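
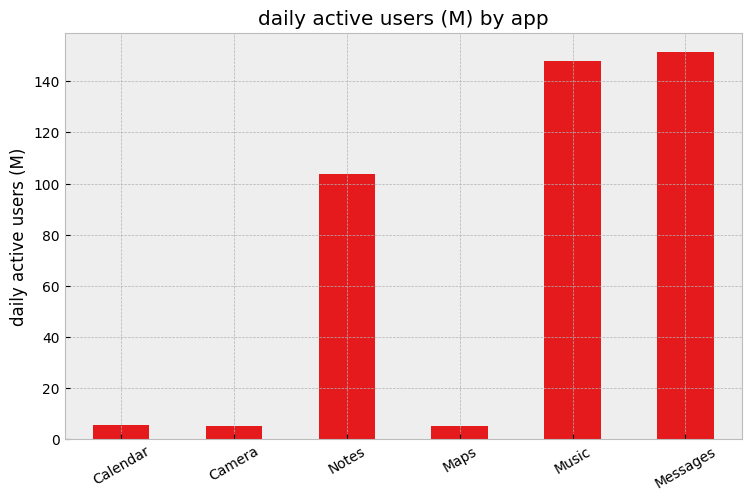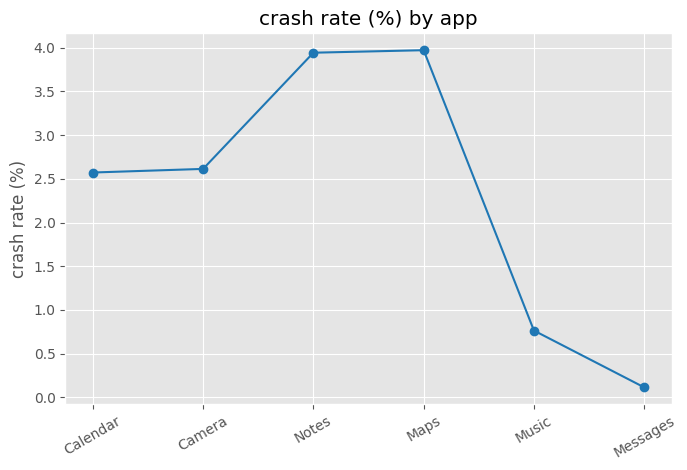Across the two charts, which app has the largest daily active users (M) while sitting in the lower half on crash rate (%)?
Messages

Chart 2 median crash rate (%) ≈ 2.5; below-median apps: Calendar, Music, Messages. Among those, Messages has the highest daily active users (M) (≈ 160).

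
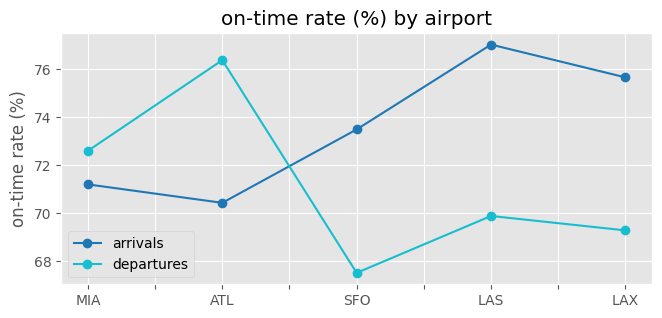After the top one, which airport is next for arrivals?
LAX

Top 3 for arrivals: LAS ≈ 77, LAX ≈ 76, SFO ≈ 73.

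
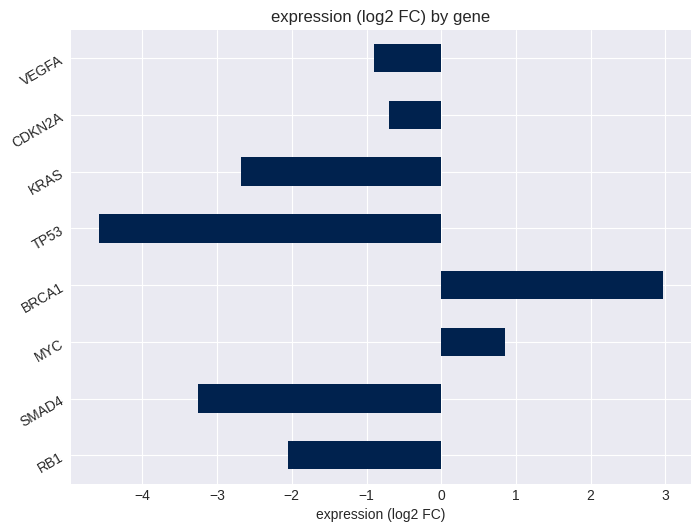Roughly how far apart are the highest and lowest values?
Max BRCA1 ≈ 3, min TP53 ≈ -5; range ≈ 8.

≈ 8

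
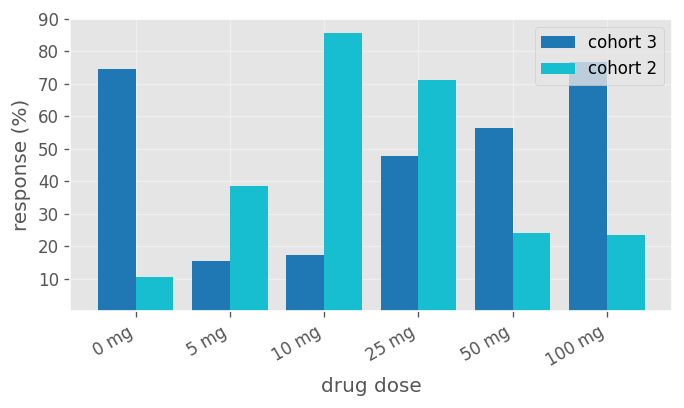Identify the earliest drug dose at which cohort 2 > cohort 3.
5 mg

0 mg: cohort 2 ≈ 10 vs cohort 3 ≈ 70 (not yet); 5 mg: cohort 2 ≈ 40 vs cohort 3 ≈ 20 (first crossover).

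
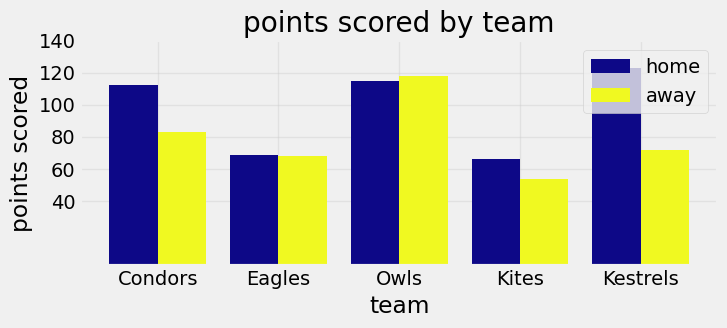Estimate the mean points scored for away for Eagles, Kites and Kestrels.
≈ 67

(60 + 60 + 80) / 3 ≈ 67.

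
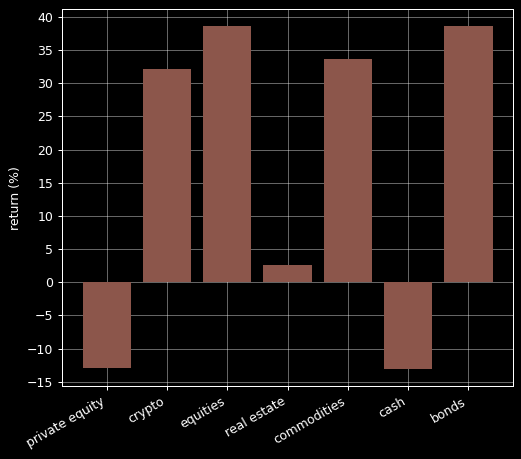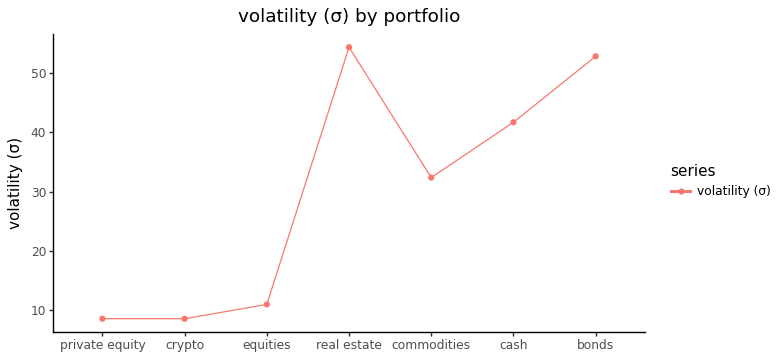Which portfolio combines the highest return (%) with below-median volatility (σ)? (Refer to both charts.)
equities

Chart 2 median volatility (σ) ≈ 30; below-median portfolios: private equity, crypto, equities. Among those, equities has the highest return (%) (≈ 40).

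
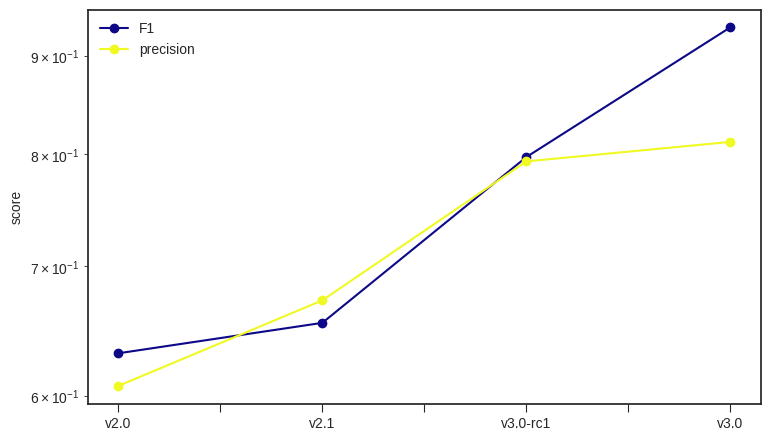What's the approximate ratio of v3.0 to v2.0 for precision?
≈ 1.33×

v3.0 ≈ 0.80, v2.0 ≈ 0.60; 0.80/0.60 ≈ 1.33.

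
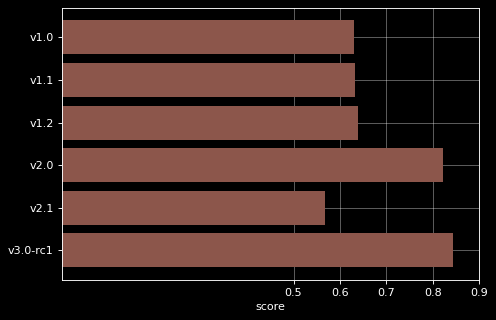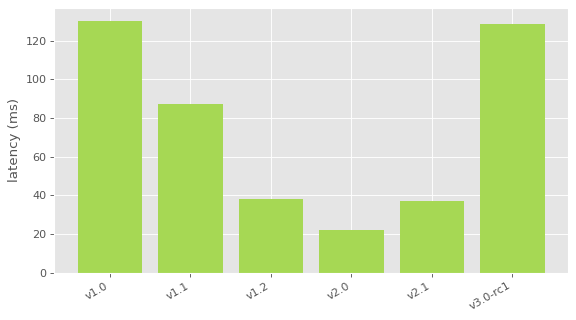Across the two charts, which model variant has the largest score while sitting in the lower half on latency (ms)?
v2.0

Chart 2 median latency (ms) ≈ 60; below-median model variants: v1.2, v2.0, v2.1. Among those, v2.0 has the highest score (≈ 0.8).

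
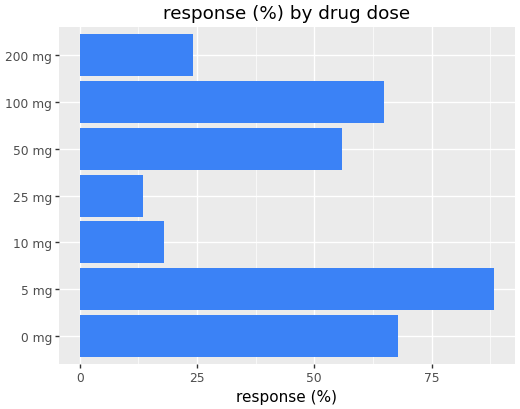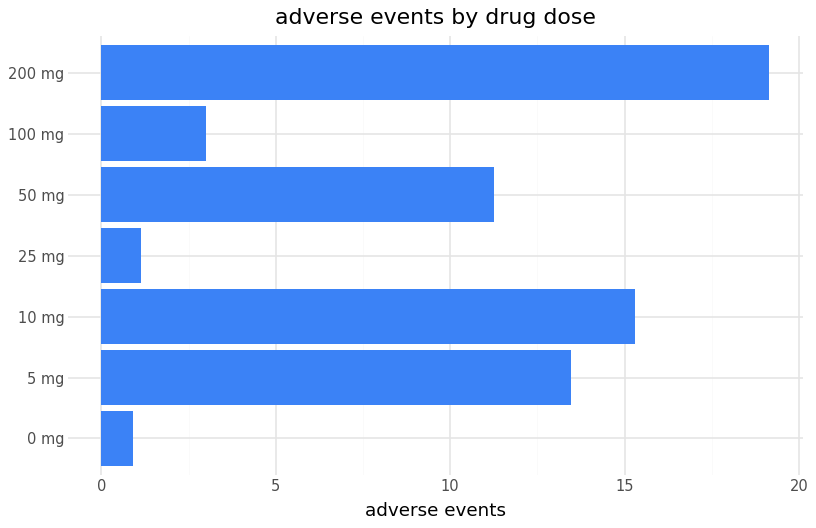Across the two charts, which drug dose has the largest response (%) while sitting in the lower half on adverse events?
0 mg

Chart 2 median adverse events ≈ 12; below-median drug doses: 0 mg, 25 mg, 100 mg. Among those, 0 mg has the highest response (%) (≈ 70).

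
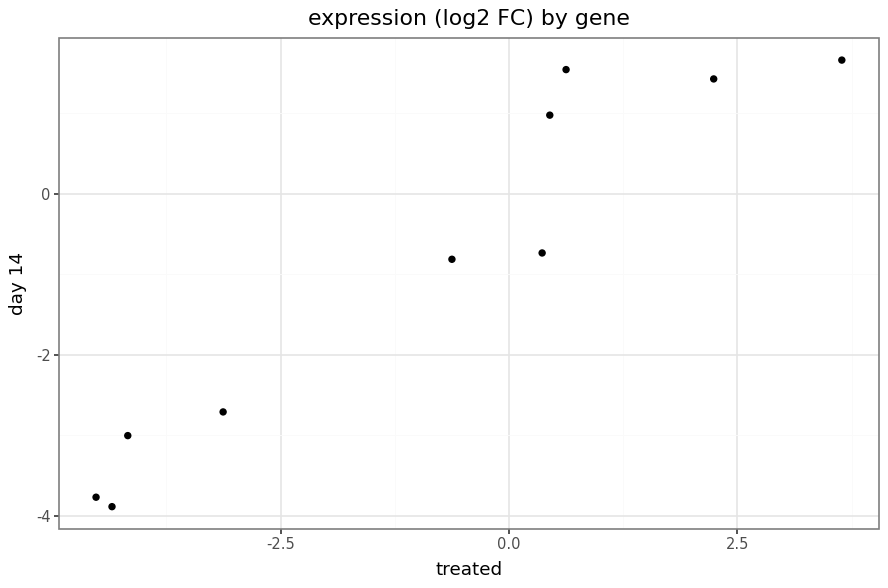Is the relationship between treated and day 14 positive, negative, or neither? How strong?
positive, strong

Points are positively correlated; strong (|r| ≈ 1.0).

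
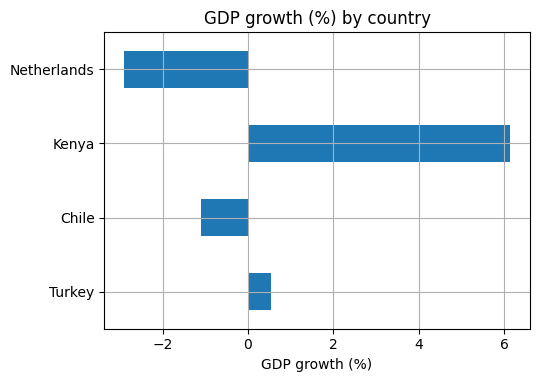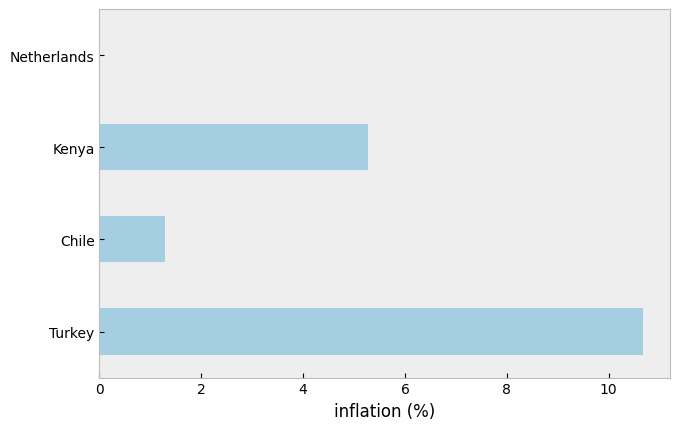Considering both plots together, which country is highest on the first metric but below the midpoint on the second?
Chile

Chart 2 median inflation (%) ≈ 3; below-median countries: Chile, Netherlands. Among those, Chile has the highest GDP growth (%) (≈ -1).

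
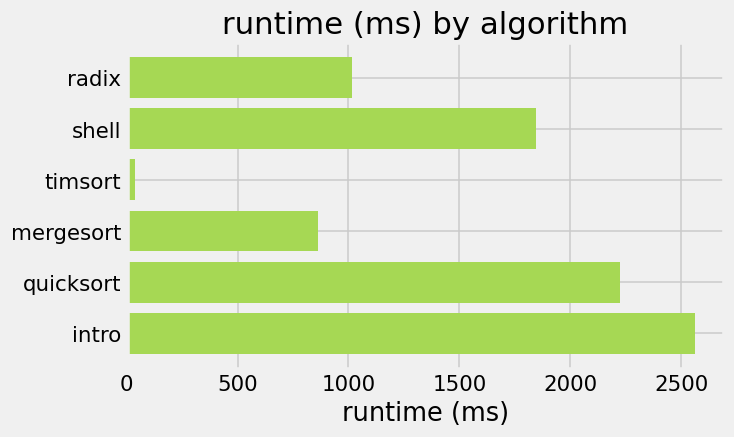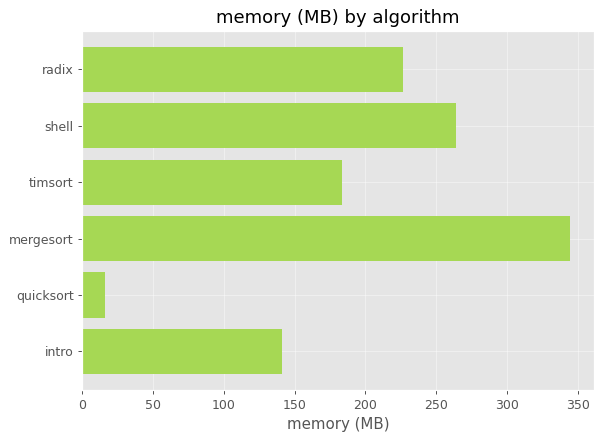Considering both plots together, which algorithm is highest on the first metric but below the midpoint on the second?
intro

Chart 2 median memory (MB) ≈ 200; below-median algorithms: timsort, quicksort, intro. Among those, intro has the highest runtime (ms) (≈ 2500).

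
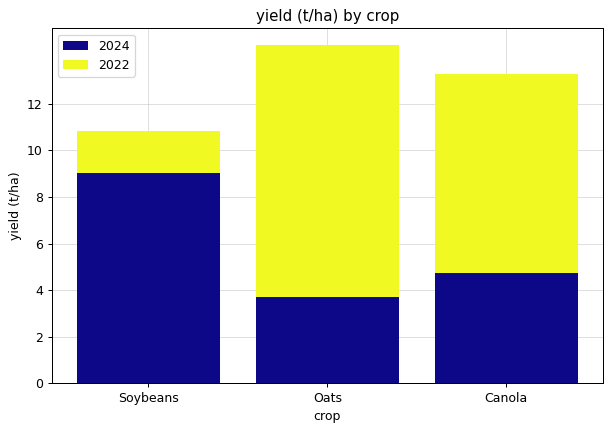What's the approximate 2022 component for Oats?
≈ 10

2022 top ≈ 14, bottom ≈ 4; segment ≈ 10.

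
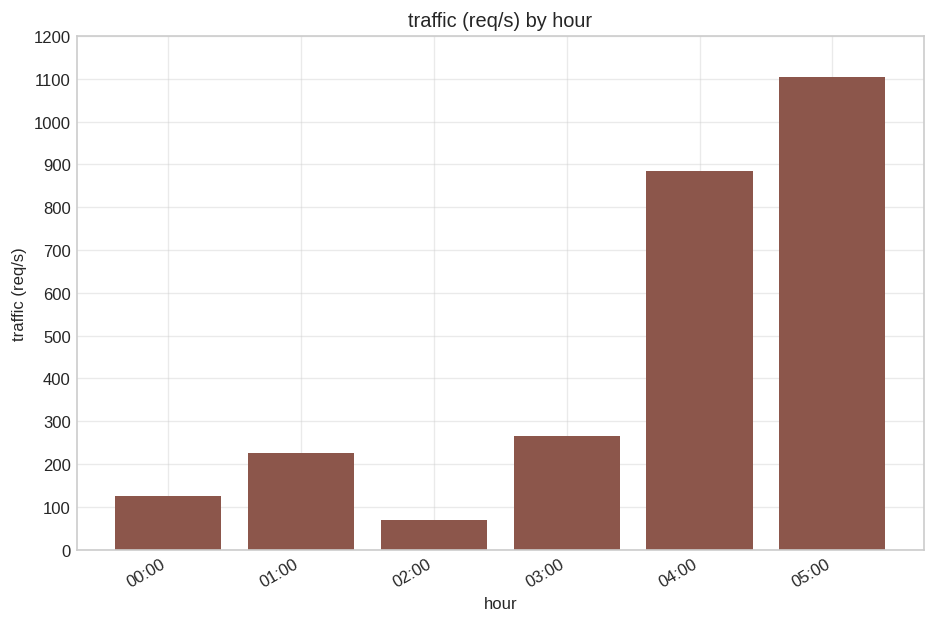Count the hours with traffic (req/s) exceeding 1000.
1

Above 1000: 05:00.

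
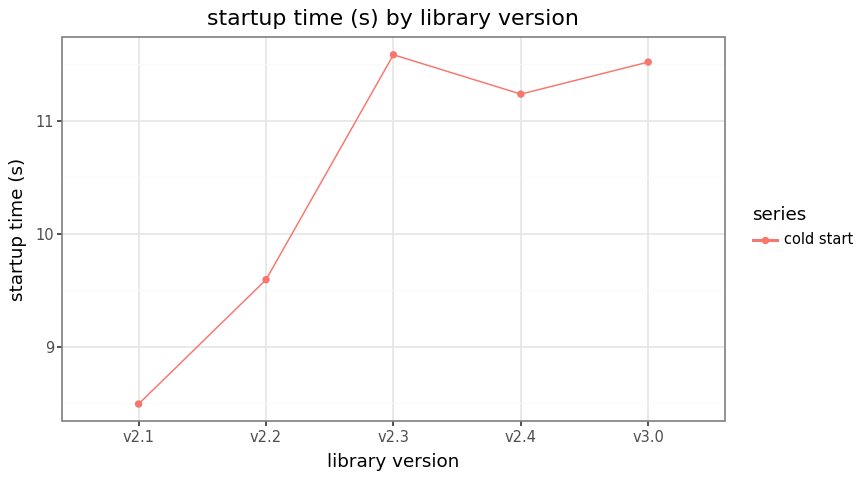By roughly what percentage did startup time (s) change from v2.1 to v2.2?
≈ +11.8%

v2.1 ≈ 8.5, v2.2 ≈ 9.5; (9.5 − 8.5) / 8.5 ≈ +11.8%.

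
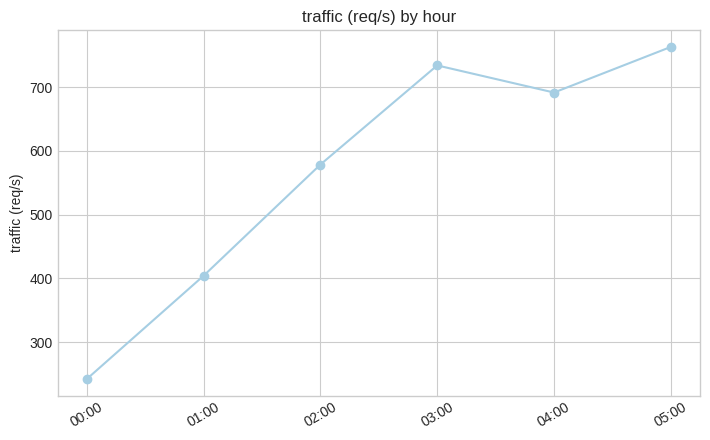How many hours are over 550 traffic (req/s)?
4

Above 550: 02:00, 03:00, 04:00, 05:00.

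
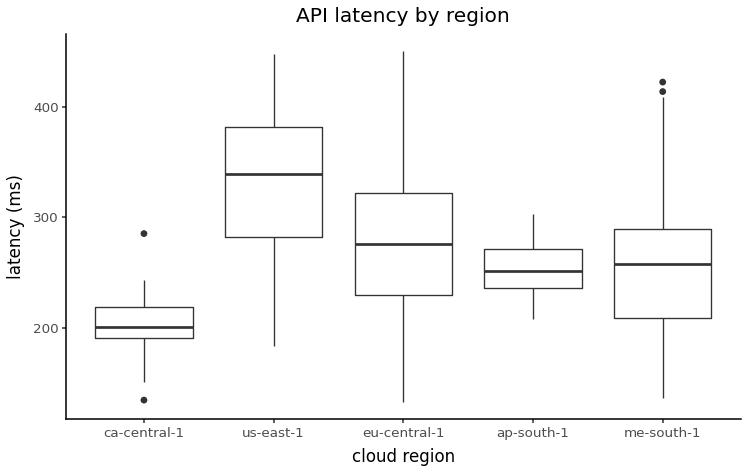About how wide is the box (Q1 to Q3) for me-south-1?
≈ 80

Q3 ≈ 290, Q1 ≈ 210; IQR ≈ 80.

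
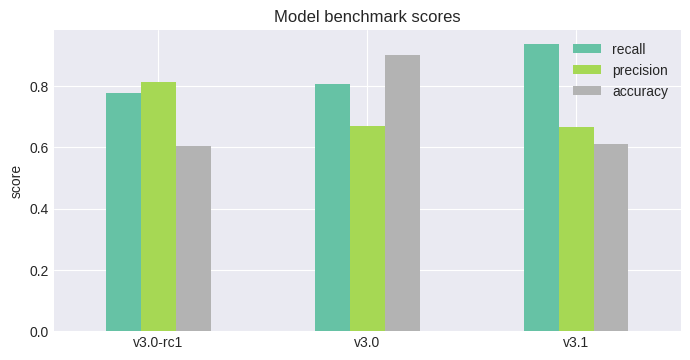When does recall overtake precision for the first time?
v3.0-rc1: recall ≈ 0.8 vs precision ≈ 0.8 (not yet); v3.0: recall ≈ 0.8 vs precision ≈ 0.7 (first crossover).

v3.0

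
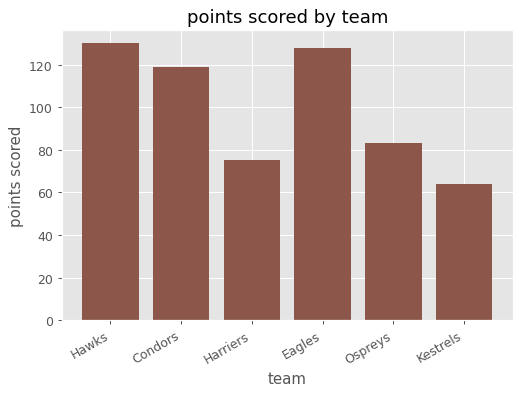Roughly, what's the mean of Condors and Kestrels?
(120 + 60) / 2 ≈ 90.

≈ 90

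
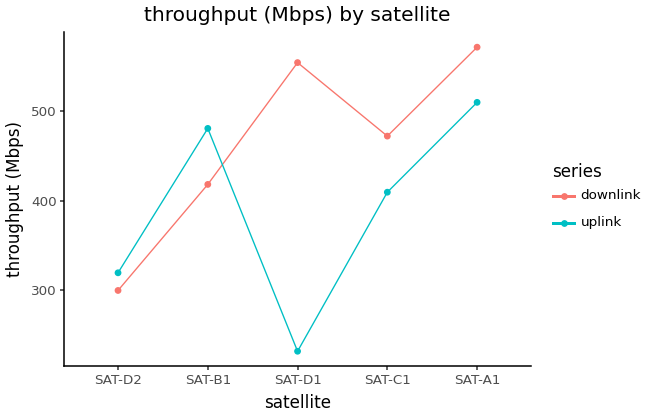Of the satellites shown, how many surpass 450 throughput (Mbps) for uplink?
Above 450: SAT-B1, SAT-A1.

2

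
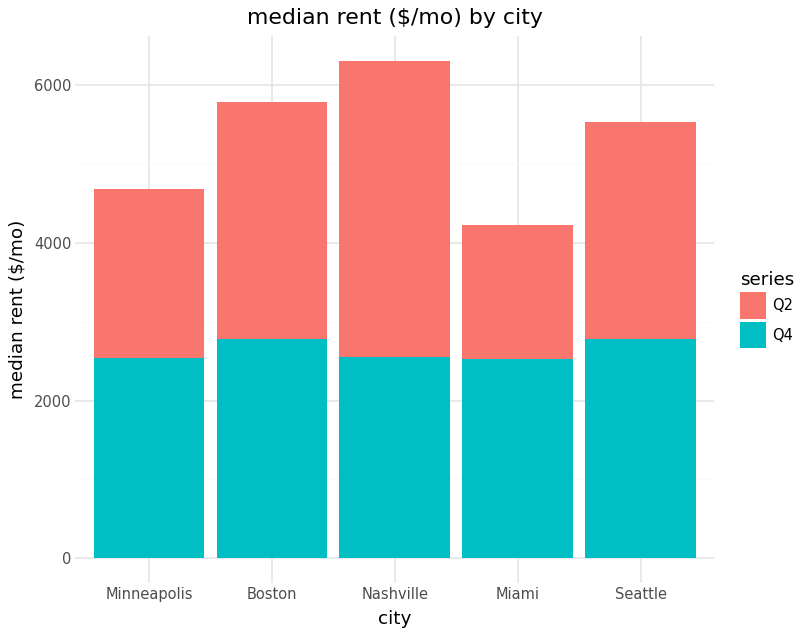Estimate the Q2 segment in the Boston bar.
≈ 3000

Q2 top ≈ 6000, bottom ≈ 3000; segment ≈ 3000.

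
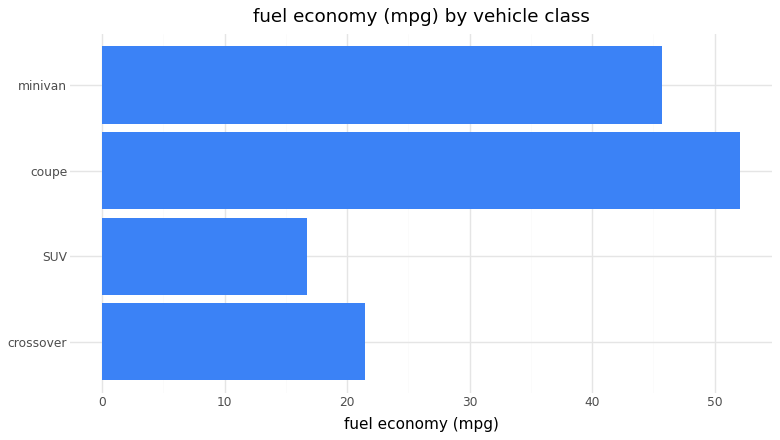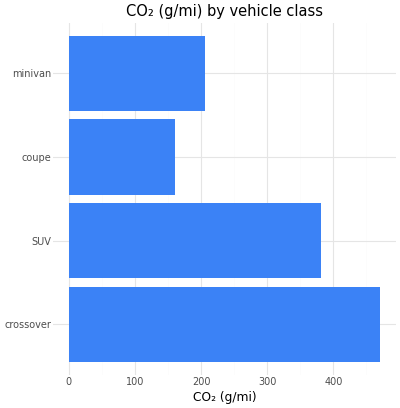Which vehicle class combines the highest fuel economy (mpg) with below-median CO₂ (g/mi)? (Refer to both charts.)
coupe

Chart 2 median CO₂ (g/mi) ≈ 300; below-median vehicle classes: coupe, minivan. Among those, coupe has the highest fuel economy (mpg) (≈ 50).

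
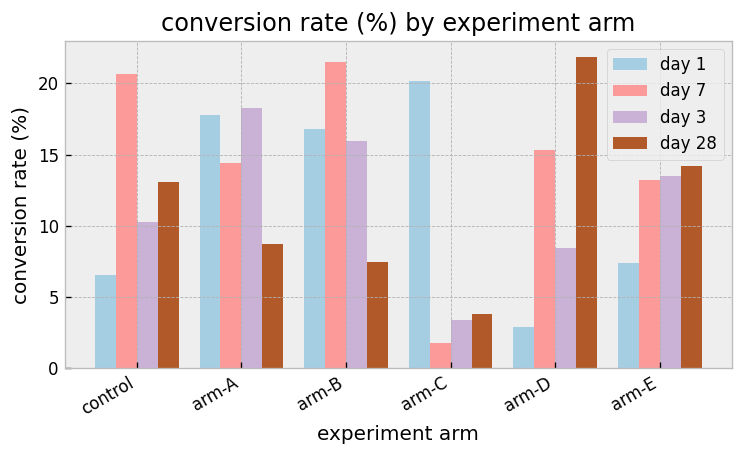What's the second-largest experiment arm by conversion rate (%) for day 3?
arm-B

Top 3 for day 3: arm-A ≈ 18, arm-B ≈ 16, arm-E ≈ 14.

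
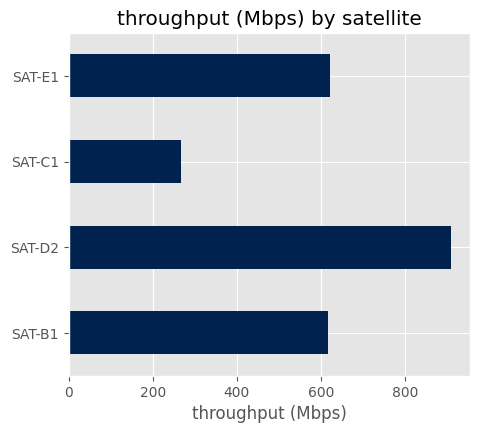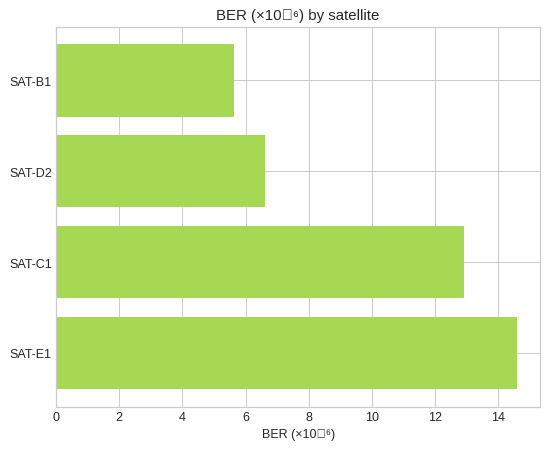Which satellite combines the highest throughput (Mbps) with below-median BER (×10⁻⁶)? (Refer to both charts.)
Chart 2 median BER (×10⁻⁶) ≈ 10; below-median satellites: SAT-B1, SAT-D2. Among those, SAT-D2 has the highest throughput (Mbps) (≈ 900).

SAT-D2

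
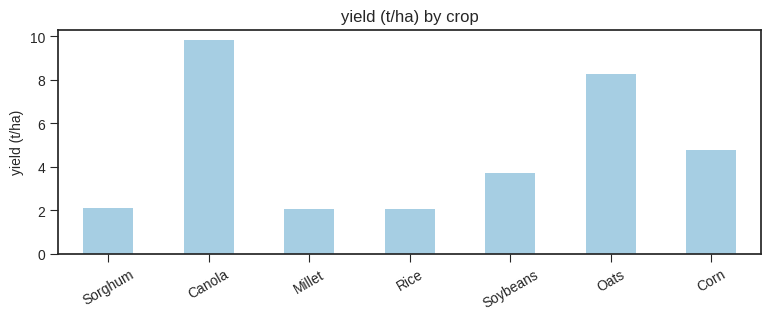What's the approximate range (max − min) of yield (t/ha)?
≈ 8

Max Canola ≈ 10, min Millet ≈ 2; range ≈ 8.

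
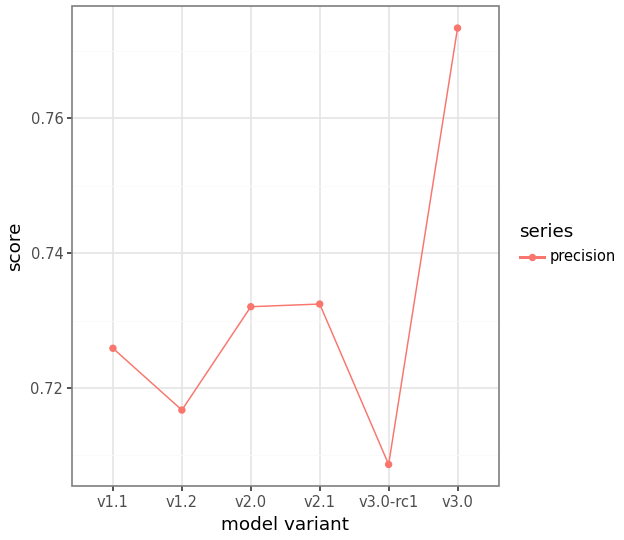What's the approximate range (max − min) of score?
Max v3.0 ≈ 0.77, min v3.0-rc1 ≈ 0.71; range ≈ 0.06.

≈ 0.06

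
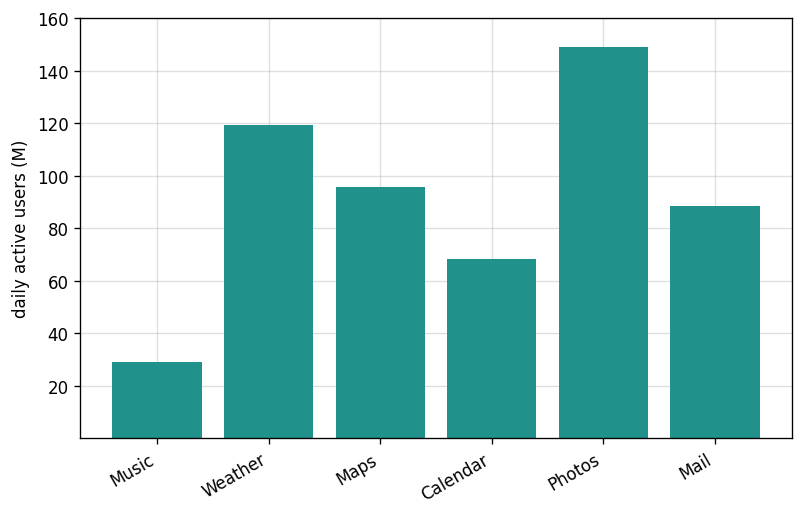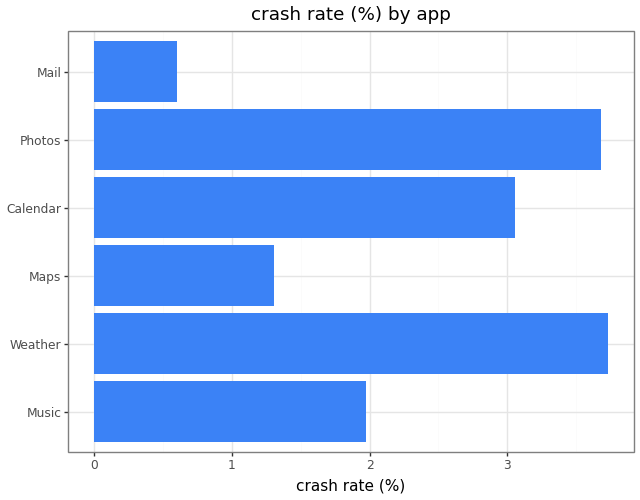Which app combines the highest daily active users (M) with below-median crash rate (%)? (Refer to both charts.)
Chart 2 median crash rate (%) ≈ 2.5; below-median apps: Music, Maps, Mail. Among those, Maps has the highest daily active users (M) (≈ 100).

Maps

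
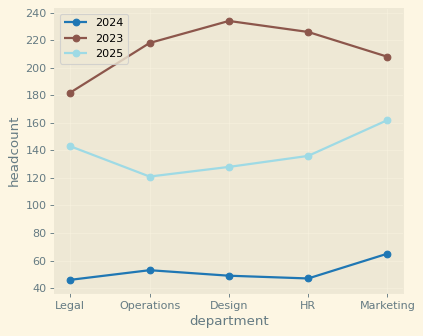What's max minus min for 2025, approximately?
Max Marketing ≈ 160, min Operations ≈ 120; range ≈ 40.

≈ 40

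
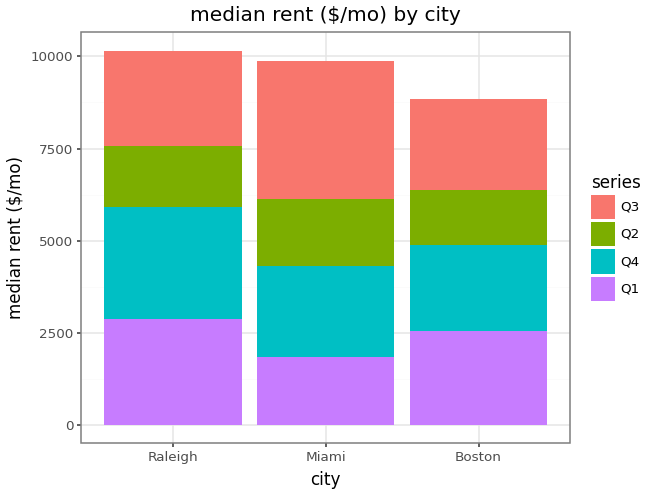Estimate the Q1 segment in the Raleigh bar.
Q1 top ≈ 3000, bottom ≈ 0; segment ≈ 3000.

≈ 3000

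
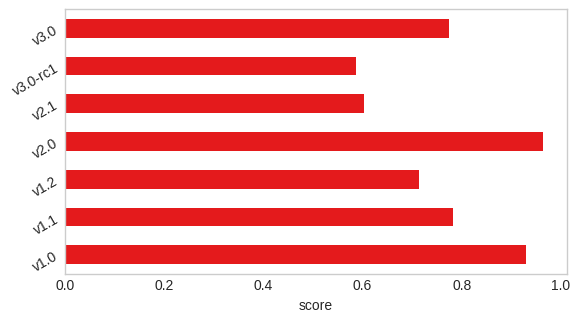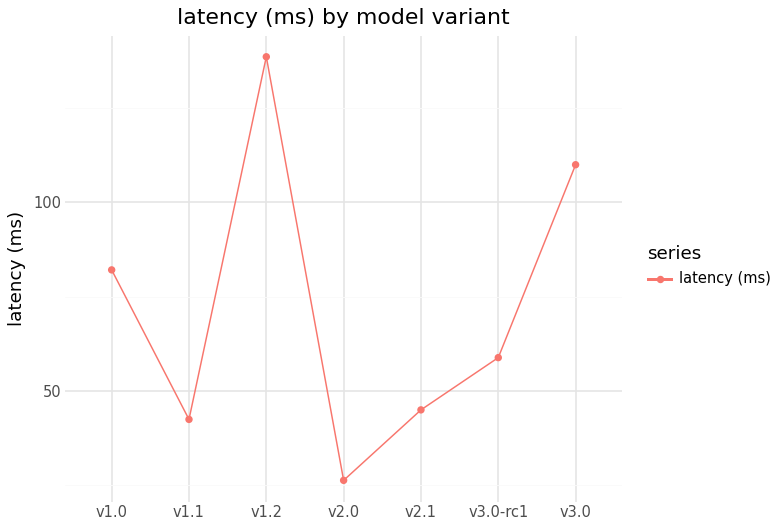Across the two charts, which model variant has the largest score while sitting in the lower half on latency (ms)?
v2.0

Chart 2 median latency (ms) ≈ 60; below-median model variants: v1.1, v2.0, v2.1. Among those, v2.0 has the highest score (≈ 1).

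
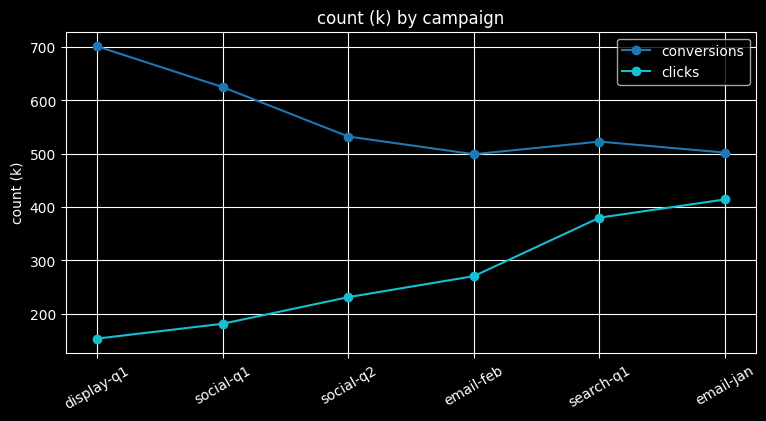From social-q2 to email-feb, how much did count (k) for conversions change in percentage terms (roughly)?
≈ -9.1%

social-q2 ≈ 550, email-feb ≈ 500; (500 − 550) / 550 ≈ -9.1%.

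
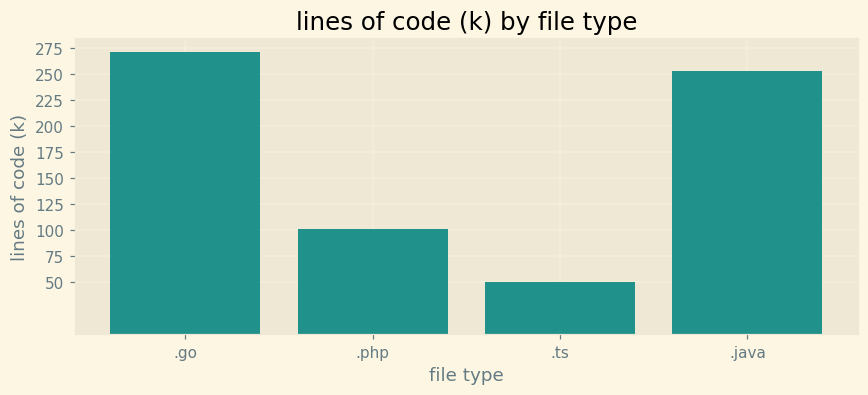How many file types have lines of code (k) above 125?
2

Above 125: .go, .java.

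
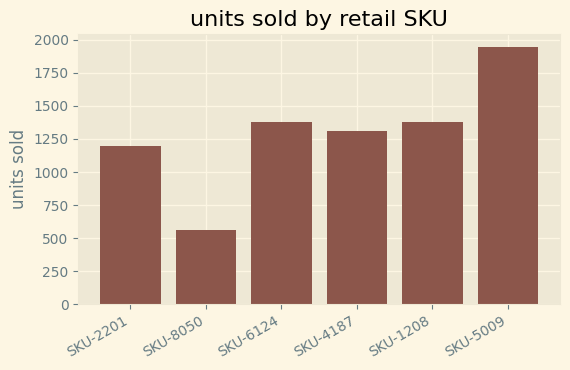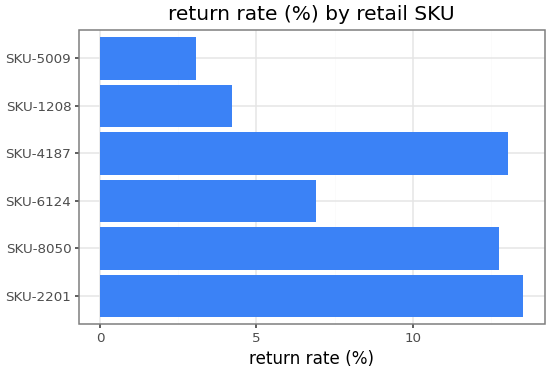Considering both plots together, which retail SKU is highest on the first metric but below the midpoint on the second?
Chart 2 median return rate (%) ≈ 10; below-median retail SKUs: SKU-6124, SKU-1208, SKU-5009. Among those, SKU-5009 has the highest units sold (≈ 2000).

SKU-5009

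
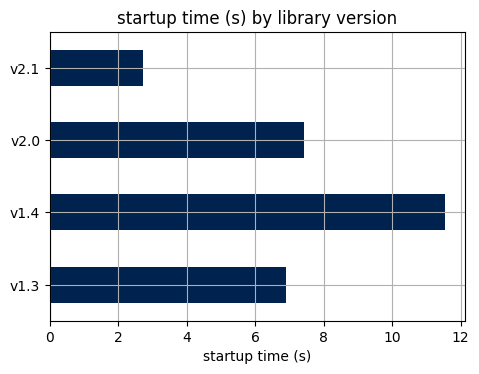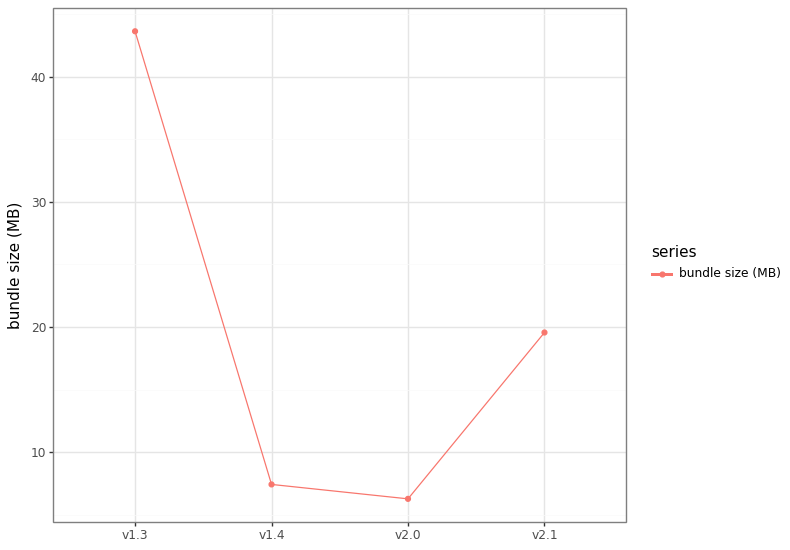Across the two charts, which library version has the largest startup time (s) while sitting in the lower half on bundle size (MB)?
Chart 2 median bundle size (MB) ≈ 15; below-median library versions: v1.4, v2.0. Among those, v1.4 has the highest startup time (s) (≈ 12).

v1.4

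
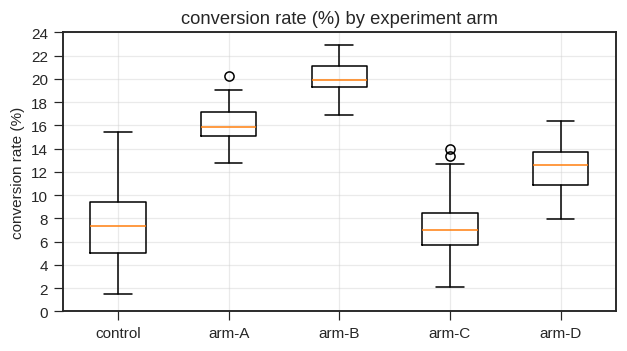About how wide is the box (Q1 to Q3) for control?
≈ 4

Q3 ≈ 10, Q1 ≈ 6; IQR ≈ 4.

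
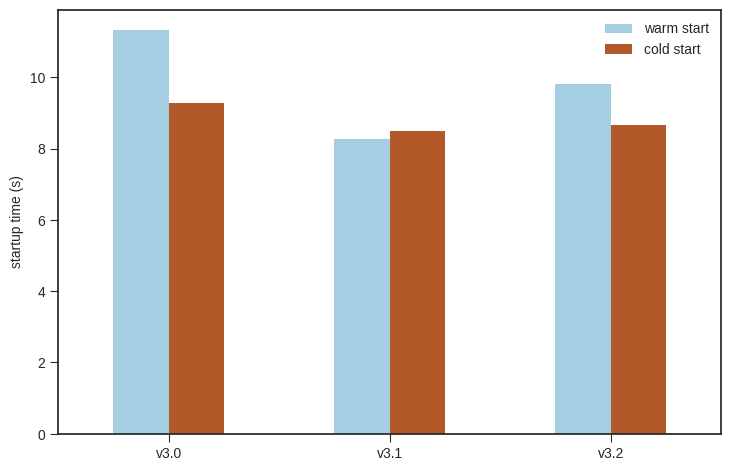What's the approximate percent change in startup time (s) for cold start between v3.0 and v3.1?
v3.0 ≈ 9, v3.1 ≈ 8; (8 − 9) / 9 ≈ -11.1%.

≈ -11.1%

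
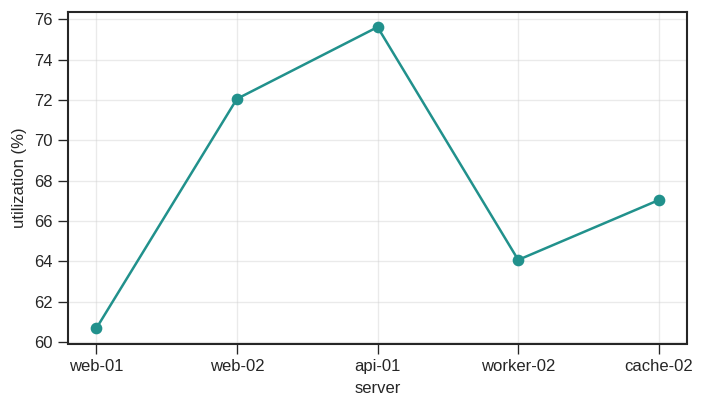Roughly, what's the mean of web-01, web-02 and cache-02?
(60 + 72 + 68) / 3 ≈ 67.

≈ 67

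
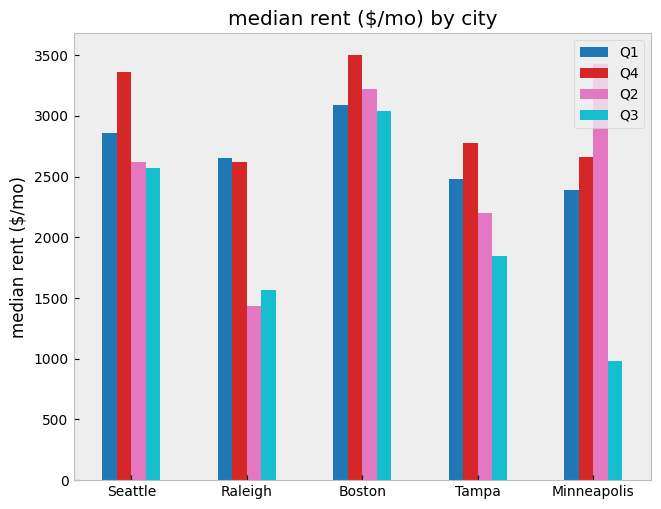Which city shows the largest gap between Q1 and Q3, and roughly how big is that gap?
Minneapolis, ≈ 1500 $/mo

Minneapolis: Q1 ≈ 2500, Q3 ≈ 1000 → gap ≈ 1500. Next-largest (Raleigh) is only ≈ 1000.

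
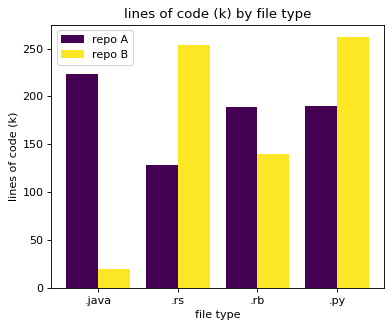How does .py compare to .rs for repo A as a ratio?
≈ 1.6×

.py ≈ 200, .rs ≈ 125; 200/125 ≈ 1.6.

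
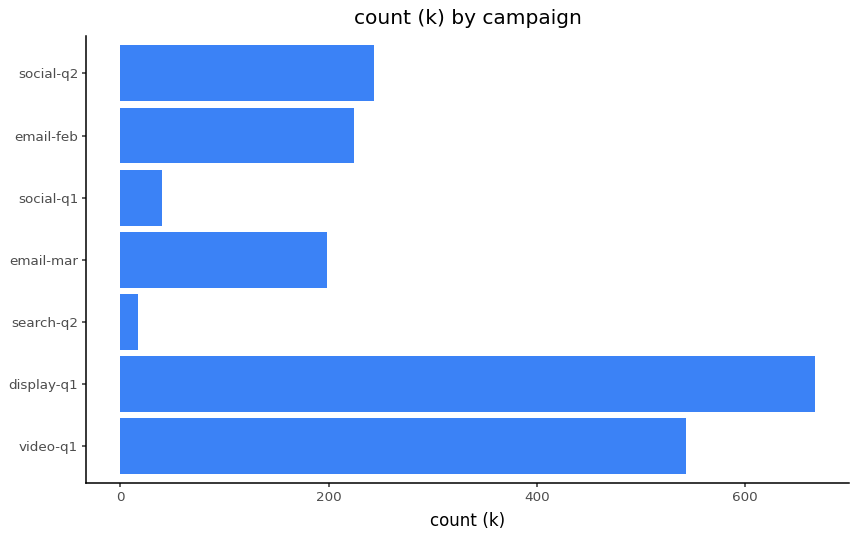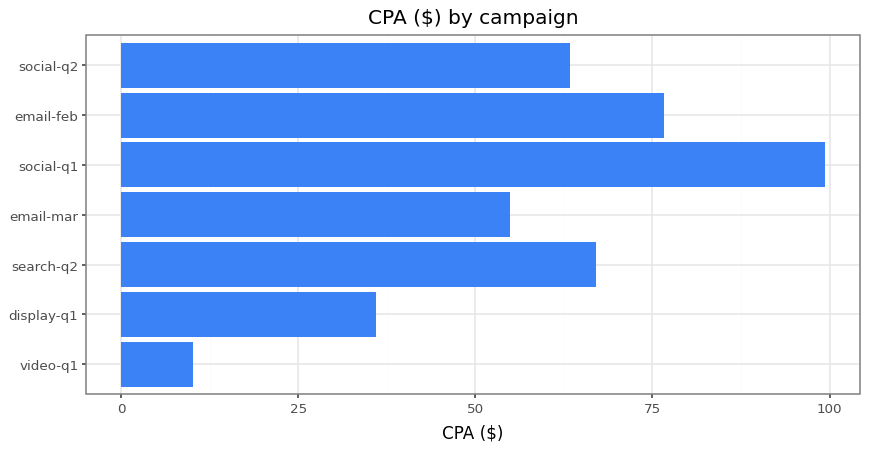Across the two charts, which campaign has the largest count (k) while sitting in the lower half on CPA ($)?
display-q1

Chart 2 median CPA ($) ≈ 60; below-median campaigns: video-q1, display-q1, email-mar. Among those, display-q1 has the highest count (k) (≈ 700).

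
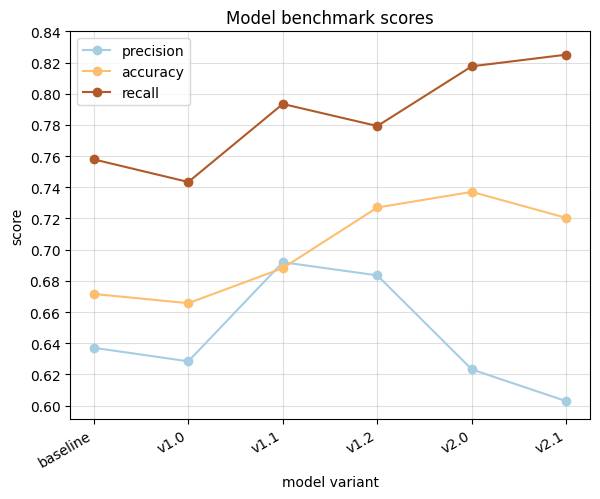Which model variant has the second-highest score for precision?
v1.2

Top 3 for precision: v1.1 ≈ 0.70, v1.2 ≈ 0.68, baseline ≈ 0.64.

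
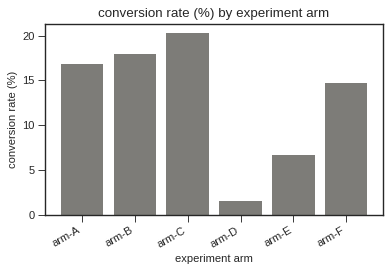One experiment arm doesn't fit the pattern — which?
arm-D ≈ 2; the rest sit between ≈ 6 and ≈ 20.

arm-D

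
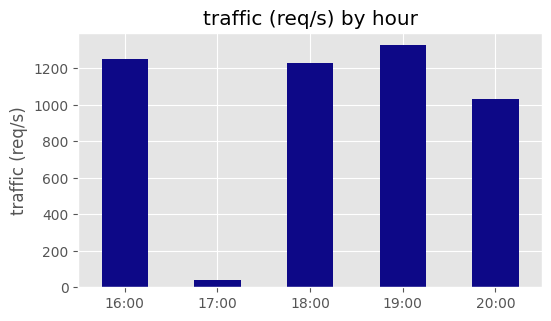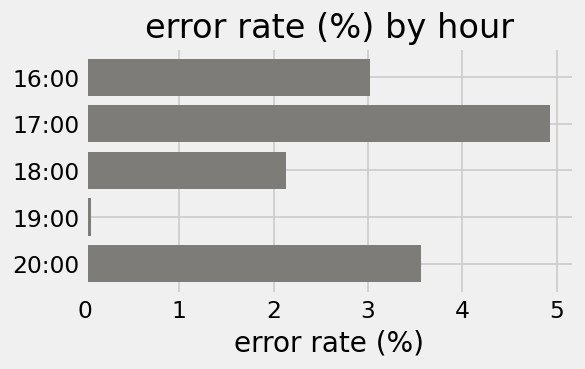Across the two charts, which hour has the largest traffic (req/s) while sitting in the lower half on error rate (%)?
19:00

Chart 2 median error rate (%) ≈ 3; below-median hours: 18:00, 19:00. Among those, 19:00 has the highest traffic (req/s) (≈ 1400).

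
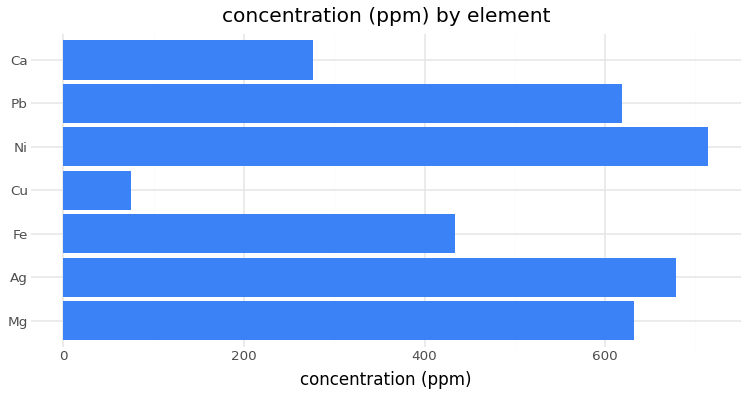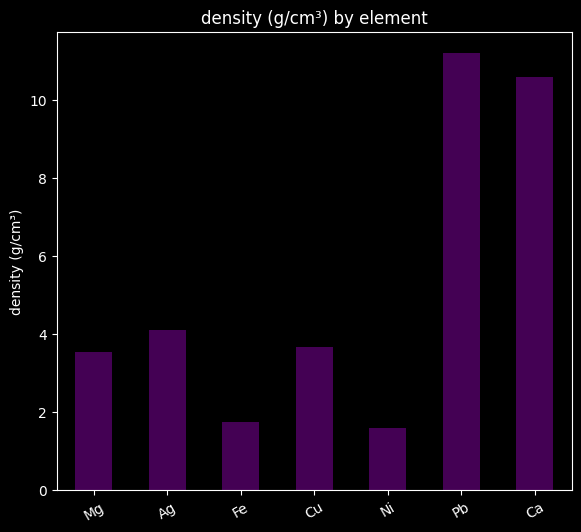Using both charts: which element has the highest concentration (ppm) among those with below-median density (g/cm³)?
Ni

Chart 2 median density (g/cm³) ≈ 4; below-median elements: Mg, Fe, Ni. Among those, Ni has the highest concentration (ppm) (≈ 700).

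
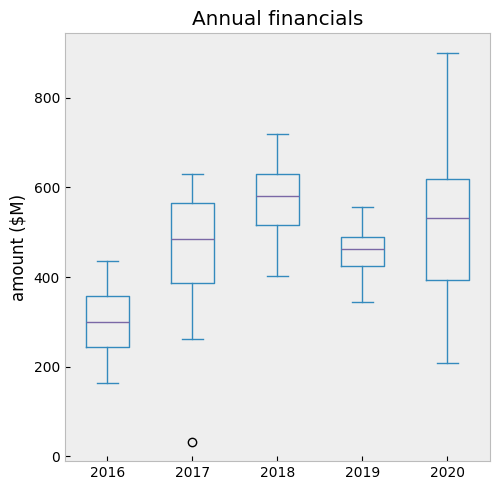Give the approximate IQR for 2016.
≈ 100

Q3 ≈ 350, Q1 ≈ 250; IQR ≈ 100.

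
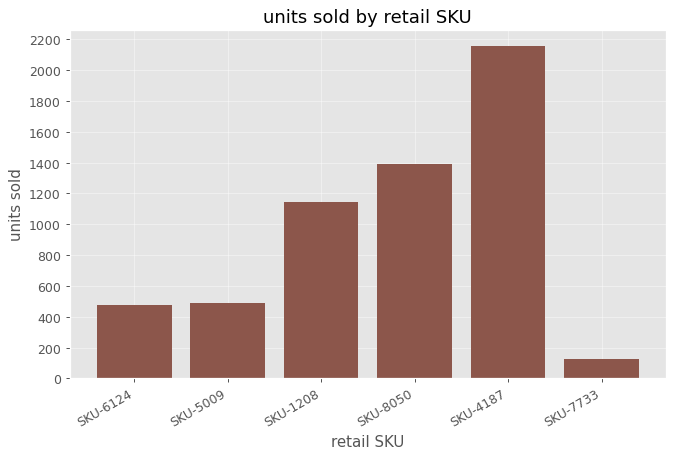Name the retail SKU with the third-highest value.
SKU-1208

Top 4: SKU-4187 ≈ 2200, SKU-8050 ≈ 1400, SKU-1208 ≈ 1200, SKU-5009 ≈ 400.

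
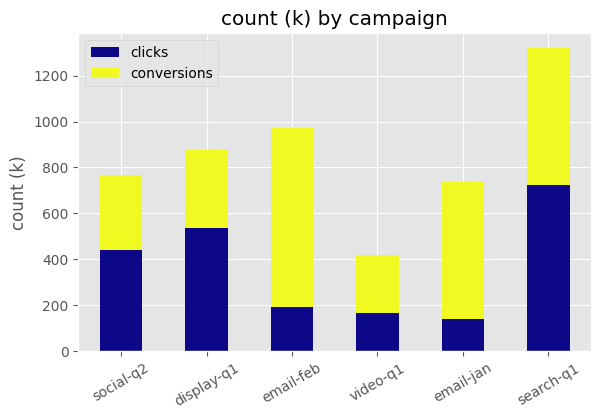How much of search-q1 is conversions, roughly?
conversions top ≈ 1400, bottom ≈ 800; segment ≈ 600.

≈ 600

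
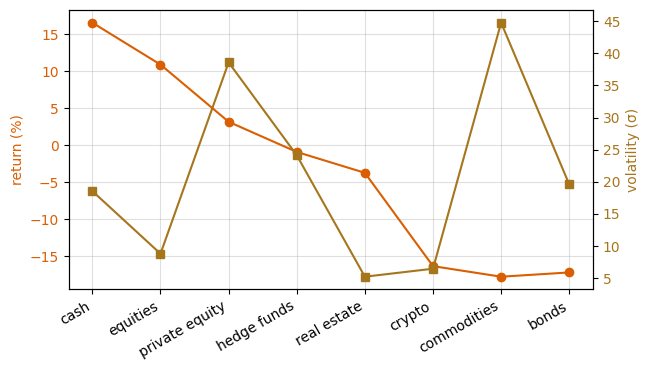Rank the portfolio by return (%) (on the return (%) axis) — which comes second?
equities

Top 3 (on the return (%) axis): cash ≈ 15, equities ≈ 10, private equity ≈ 5.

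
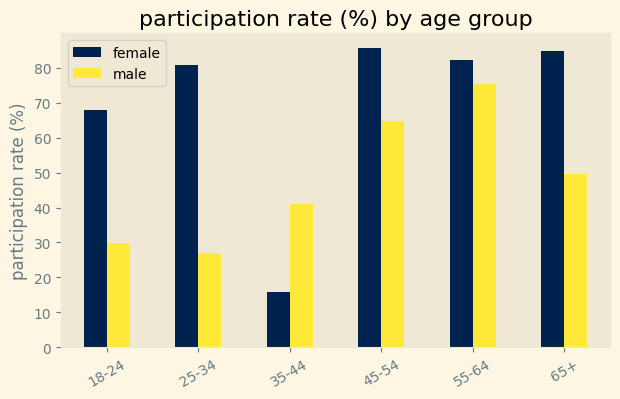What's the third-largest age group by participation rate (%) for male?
Top 4 for male: 55-64 ≈ 80, 45-54 ≈ 60, 65+ ≈ 50, 35-44 ≈ 40.

65+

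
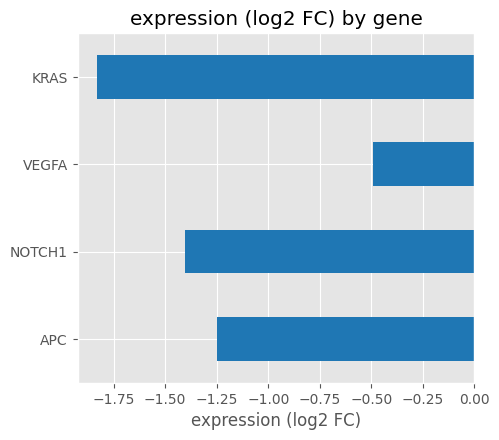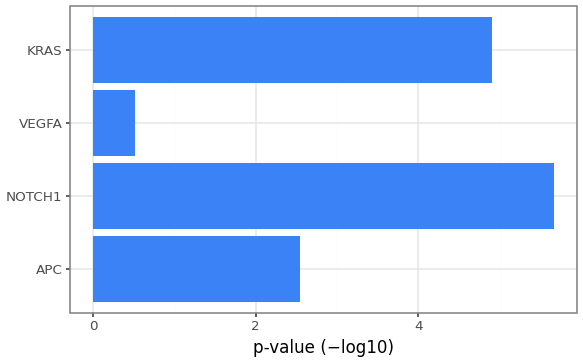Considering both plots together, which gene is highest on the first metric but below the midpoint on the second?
Chart 2 median p-value (−log10) ≈ 4; below-median genes: APC, VEGFA. Among those, VEGFA has the highest expression (log2 FC) (≈ 0).

VEGFA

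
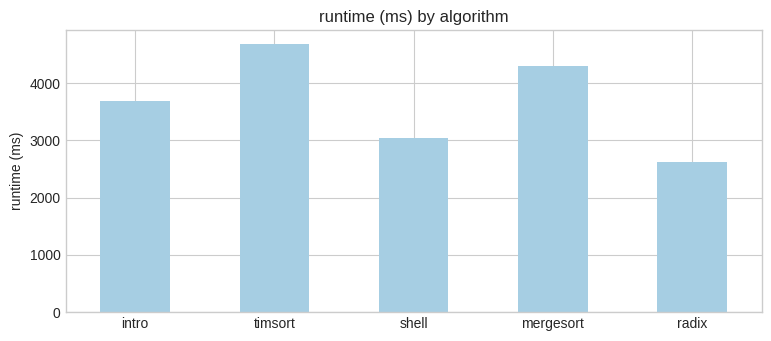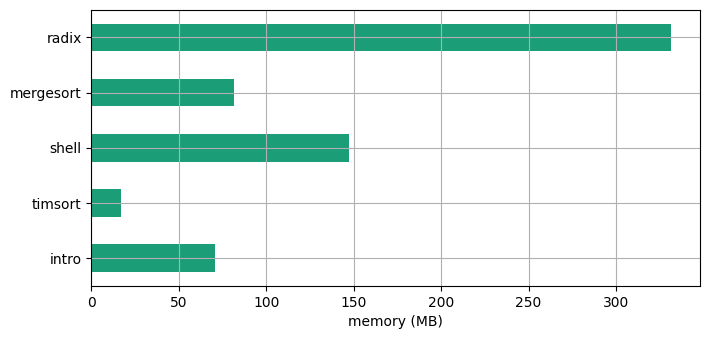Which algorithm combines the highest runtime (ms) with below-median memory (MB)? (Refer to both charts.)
timsort

Chart 2 median memory (MB) ≈ 100; below-median algorithms: intro, timsort. Among those, timsort has the highest runtime (ms) (≈ 4500).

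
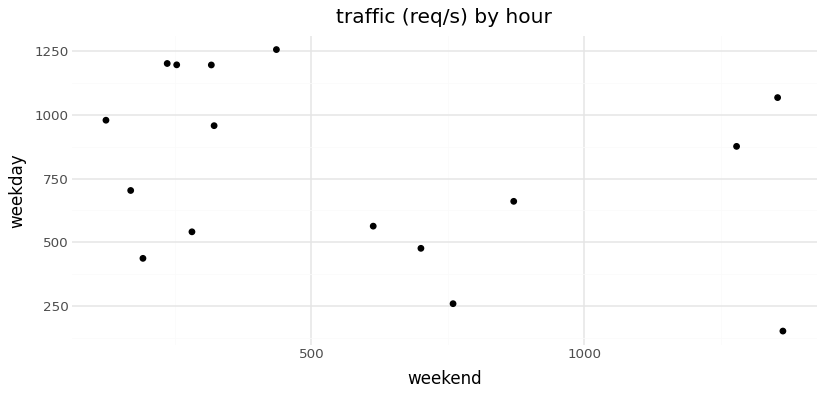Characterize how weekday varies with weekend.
negative, weak

Points are negatively correlated; weak (|r| ≈ 0.3).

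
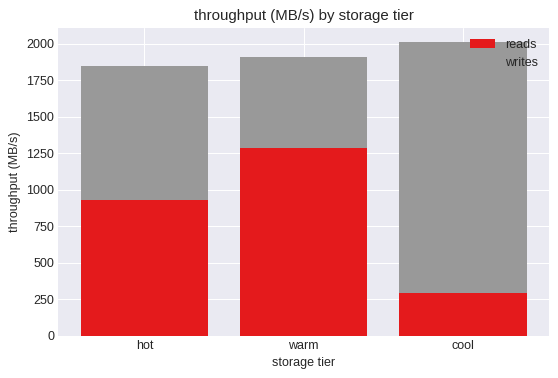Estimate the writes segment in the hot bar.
≈ 800

writes top ≈ 1800, bottom ≈ 1000; segment ≈ 800.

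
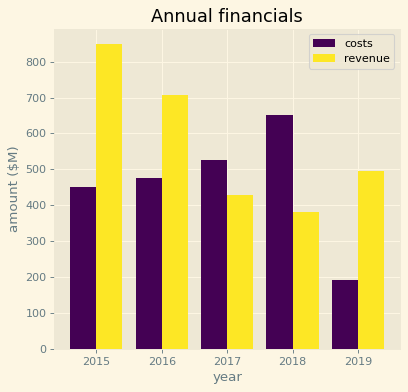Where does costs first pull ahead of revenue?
2016: costs ≈ 500 vs revenue ≈ 700 (not yet); 2017: costs ≈ 500 vs revenue ≈ 400 (first crossover).

2017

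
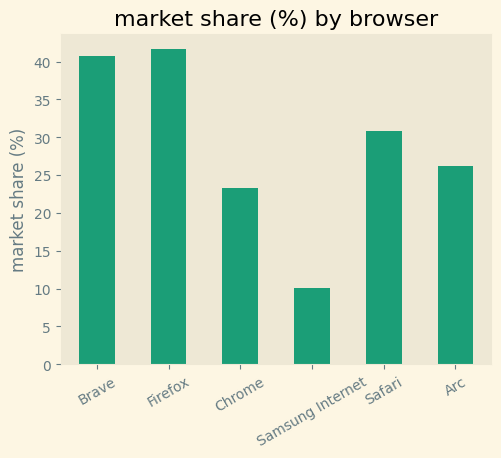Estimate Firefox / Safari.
≈ 1.33×

Firefox ≈ 40, Safari ≈ 30; 40/30 ≈ 1.33.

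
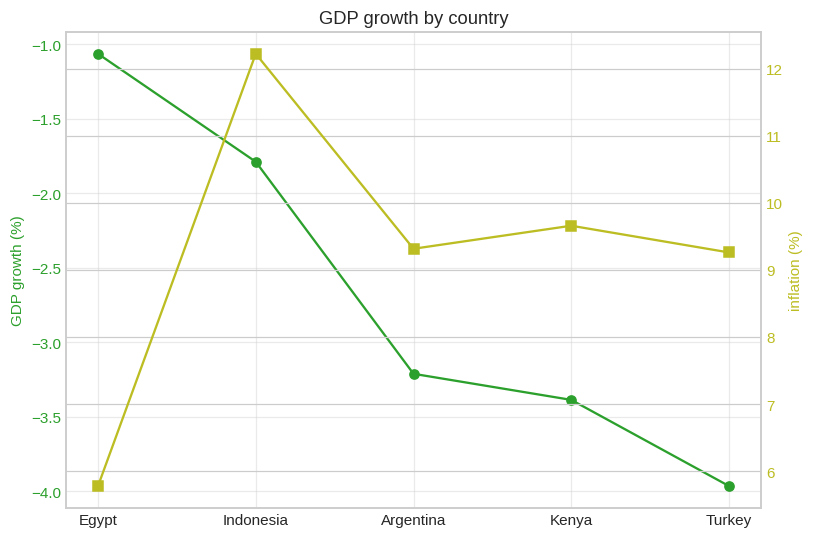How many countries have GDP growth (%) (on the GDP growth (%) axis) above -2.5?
2

Above -2.5: Egypt, Indonesia.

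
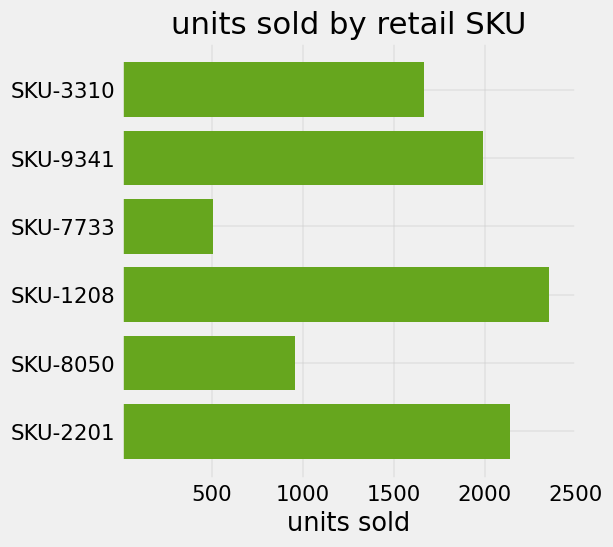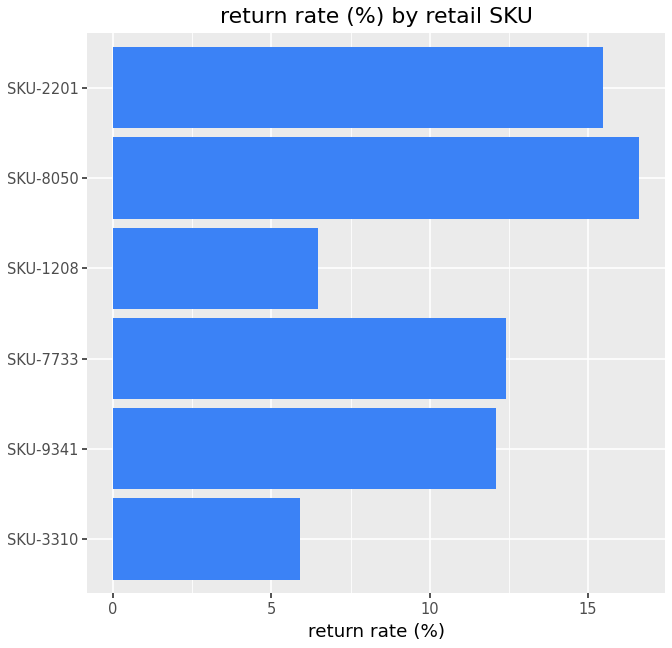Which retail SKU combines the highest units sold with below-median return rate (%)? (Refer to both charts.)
SKU-1208

Chart 2 median return rate (%) ≈ 12; below-median retail SKUs: SKU-3310, SKU-9341, SKU-1208. Among those, SKU-1208 has the highest units sold (≈ 2500).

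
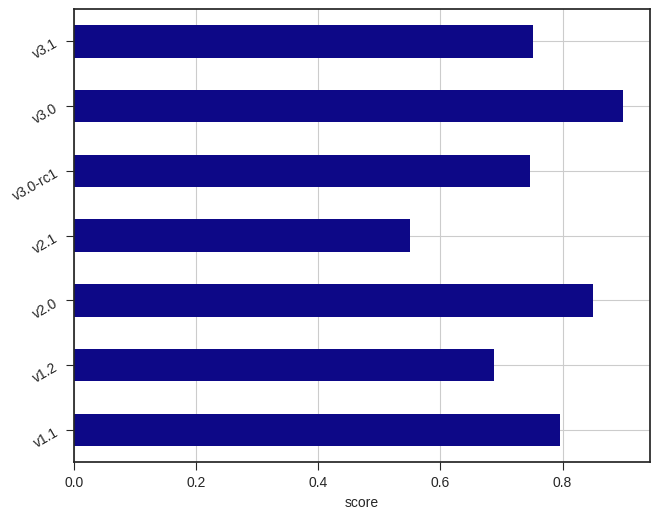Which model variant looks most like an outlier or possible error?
v2.1

v2.1 ≈ 0.6; the rest sit between ≈ 0.7 and ≈ 0.9.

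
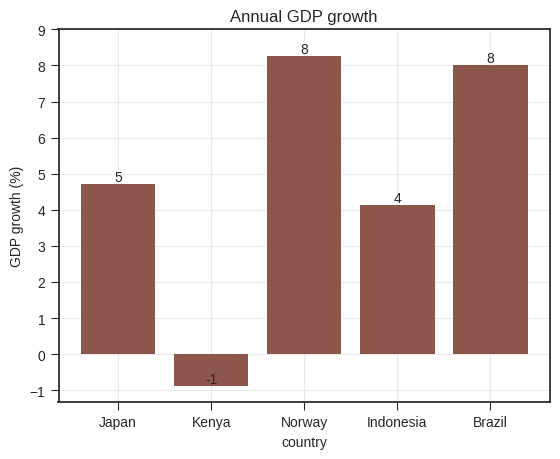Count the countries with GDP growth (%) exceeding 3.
Above 3: Japan, Norway, Indonesia, Brazil.

4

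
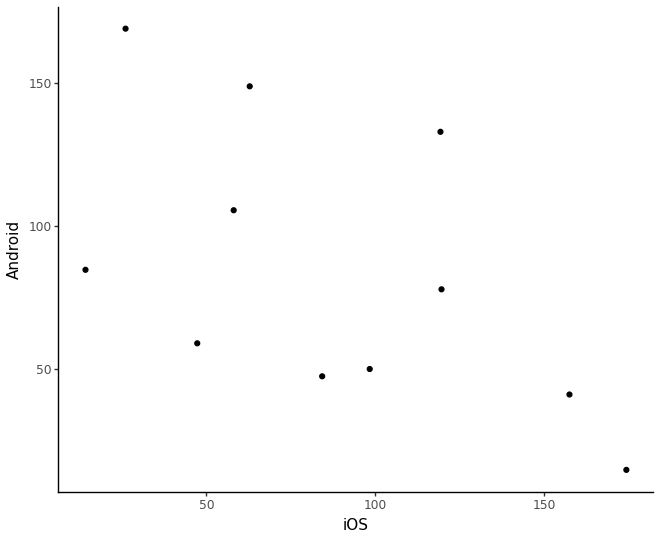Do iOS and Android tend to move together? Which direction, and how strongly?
Points are negatively correlated; moderate (|r| ≈ 0.6).

negative, moderate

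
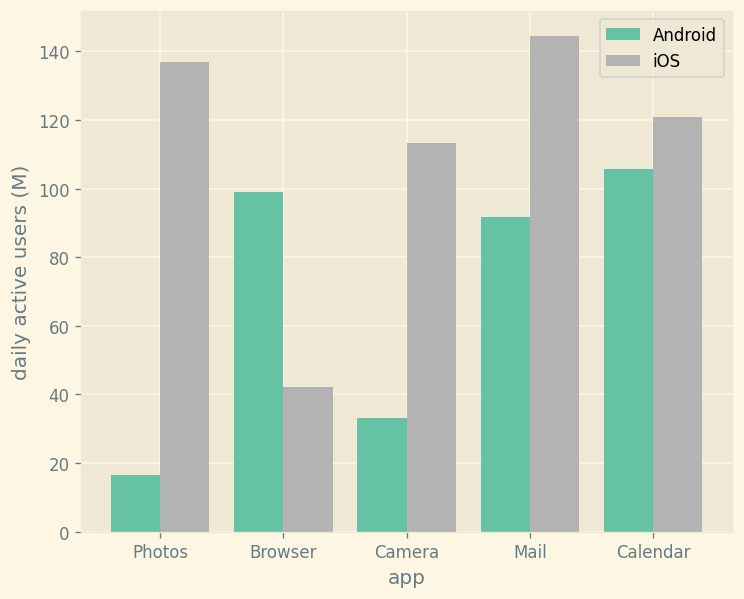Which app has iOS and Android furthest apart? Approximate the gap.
Photos: iOS ≈ 140, Android ≈ 20 → gap ≈ 120. Next-largest (Camera) is only ≈ 80.

Photos, ≈ 120 M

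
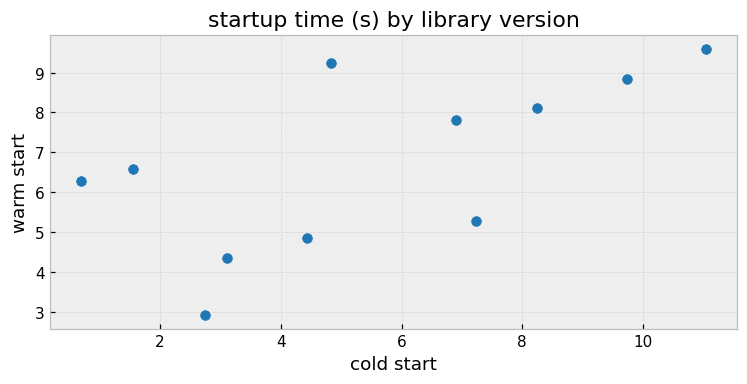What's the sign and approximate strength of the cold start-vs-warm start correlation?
positive, moderate

Points are positively correlated; moderate (|r| ≈ 0.6).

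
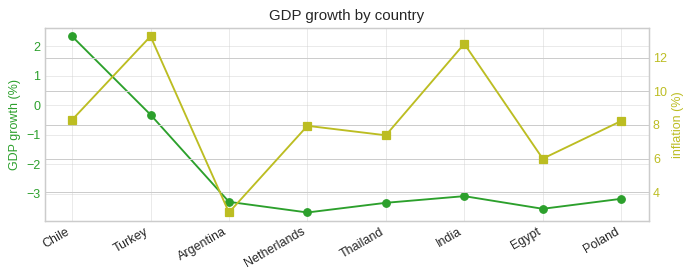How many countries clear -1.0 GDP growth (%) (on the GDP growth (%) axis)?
Above -1.0: Chile, Turkey.

2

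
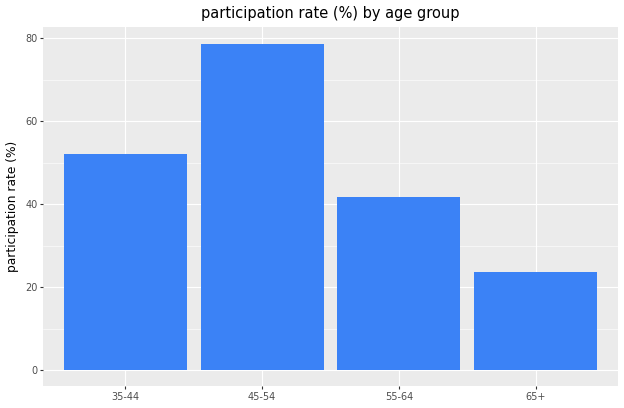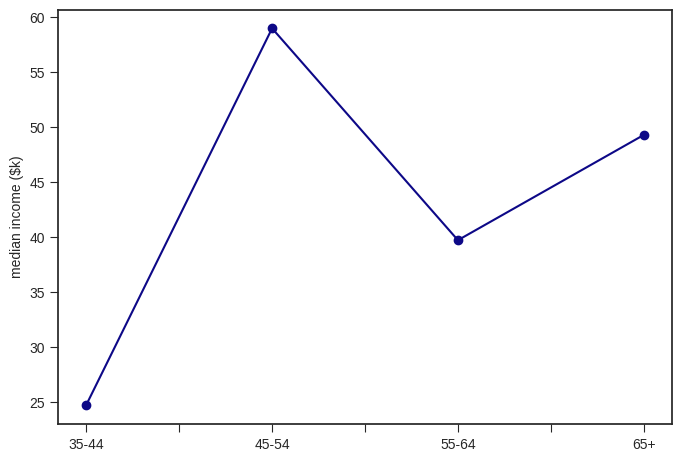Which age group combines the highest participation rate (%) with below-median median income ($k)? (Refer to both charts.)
35-44

Chart 2 median median income ($k) ≈ 40; below-median age groups: 35-44, 55-64. Among those, 35-44 has the highest participation rate (%) (≈ 50).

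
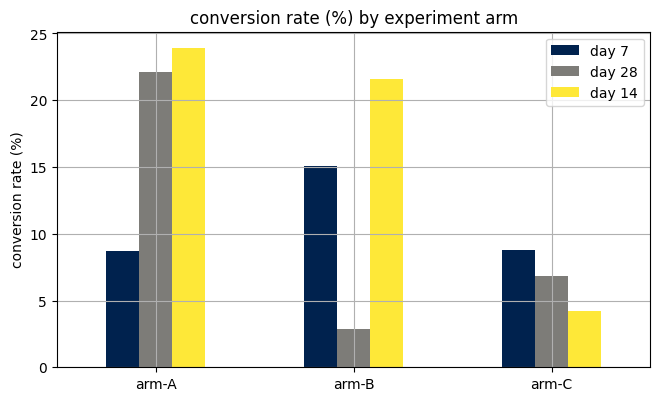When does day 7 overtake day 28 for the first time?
arm-A: day 7 ≈ 8 vs day 28 ≈ 22 (not yet); arm-B: day 7 ≈ 16 vs day 28 ≈ 2 (first crossover).

arm-B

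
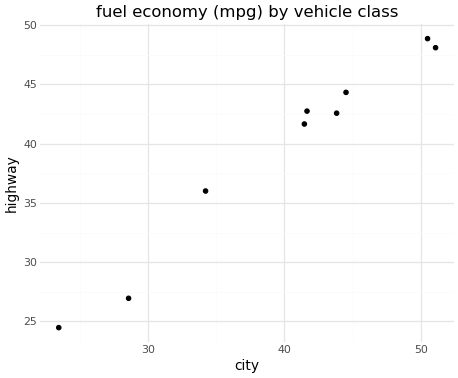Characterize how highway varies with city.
positive, strong

Points are positively correlated; strong (|r| ≈ 1.0).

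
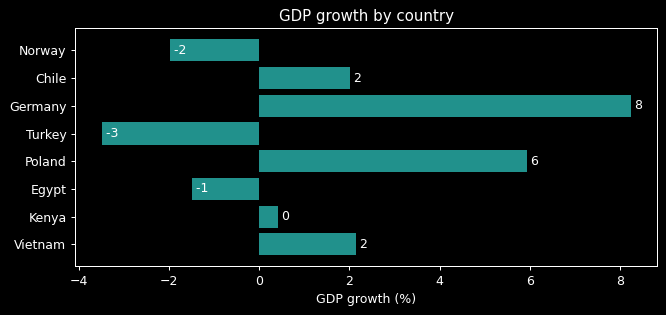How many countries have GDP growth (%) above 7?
1

Above 7: Germany.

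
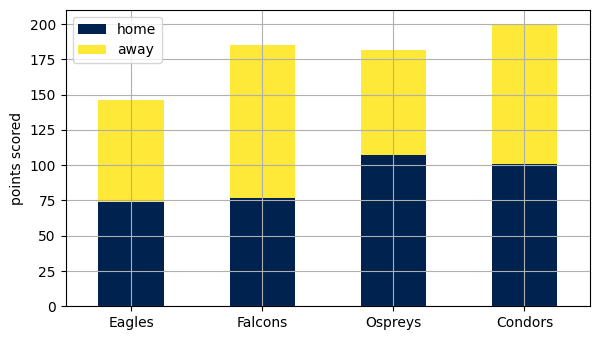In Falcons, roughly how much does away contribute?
away top ≈ 180, bottom ≈ 80; segment ≈ 100.

≈ 100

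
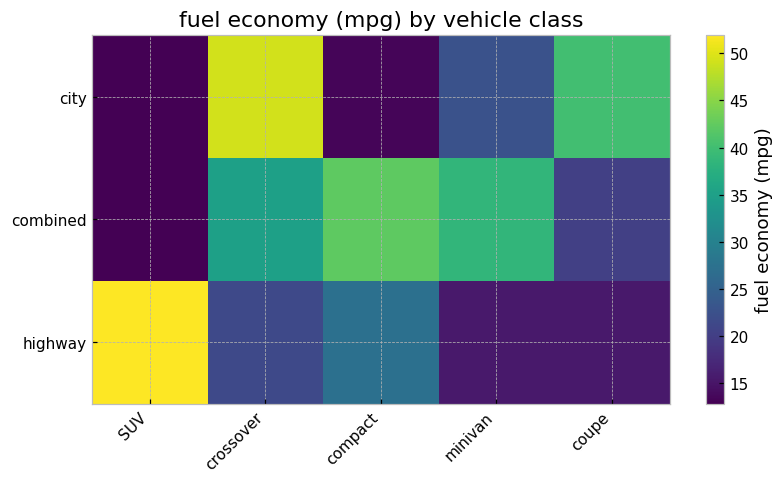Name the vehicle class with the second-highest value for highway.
compact

Top 3 for highway: SUV ≈ 50, compact ≈ 25, crossover ≈ 20.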